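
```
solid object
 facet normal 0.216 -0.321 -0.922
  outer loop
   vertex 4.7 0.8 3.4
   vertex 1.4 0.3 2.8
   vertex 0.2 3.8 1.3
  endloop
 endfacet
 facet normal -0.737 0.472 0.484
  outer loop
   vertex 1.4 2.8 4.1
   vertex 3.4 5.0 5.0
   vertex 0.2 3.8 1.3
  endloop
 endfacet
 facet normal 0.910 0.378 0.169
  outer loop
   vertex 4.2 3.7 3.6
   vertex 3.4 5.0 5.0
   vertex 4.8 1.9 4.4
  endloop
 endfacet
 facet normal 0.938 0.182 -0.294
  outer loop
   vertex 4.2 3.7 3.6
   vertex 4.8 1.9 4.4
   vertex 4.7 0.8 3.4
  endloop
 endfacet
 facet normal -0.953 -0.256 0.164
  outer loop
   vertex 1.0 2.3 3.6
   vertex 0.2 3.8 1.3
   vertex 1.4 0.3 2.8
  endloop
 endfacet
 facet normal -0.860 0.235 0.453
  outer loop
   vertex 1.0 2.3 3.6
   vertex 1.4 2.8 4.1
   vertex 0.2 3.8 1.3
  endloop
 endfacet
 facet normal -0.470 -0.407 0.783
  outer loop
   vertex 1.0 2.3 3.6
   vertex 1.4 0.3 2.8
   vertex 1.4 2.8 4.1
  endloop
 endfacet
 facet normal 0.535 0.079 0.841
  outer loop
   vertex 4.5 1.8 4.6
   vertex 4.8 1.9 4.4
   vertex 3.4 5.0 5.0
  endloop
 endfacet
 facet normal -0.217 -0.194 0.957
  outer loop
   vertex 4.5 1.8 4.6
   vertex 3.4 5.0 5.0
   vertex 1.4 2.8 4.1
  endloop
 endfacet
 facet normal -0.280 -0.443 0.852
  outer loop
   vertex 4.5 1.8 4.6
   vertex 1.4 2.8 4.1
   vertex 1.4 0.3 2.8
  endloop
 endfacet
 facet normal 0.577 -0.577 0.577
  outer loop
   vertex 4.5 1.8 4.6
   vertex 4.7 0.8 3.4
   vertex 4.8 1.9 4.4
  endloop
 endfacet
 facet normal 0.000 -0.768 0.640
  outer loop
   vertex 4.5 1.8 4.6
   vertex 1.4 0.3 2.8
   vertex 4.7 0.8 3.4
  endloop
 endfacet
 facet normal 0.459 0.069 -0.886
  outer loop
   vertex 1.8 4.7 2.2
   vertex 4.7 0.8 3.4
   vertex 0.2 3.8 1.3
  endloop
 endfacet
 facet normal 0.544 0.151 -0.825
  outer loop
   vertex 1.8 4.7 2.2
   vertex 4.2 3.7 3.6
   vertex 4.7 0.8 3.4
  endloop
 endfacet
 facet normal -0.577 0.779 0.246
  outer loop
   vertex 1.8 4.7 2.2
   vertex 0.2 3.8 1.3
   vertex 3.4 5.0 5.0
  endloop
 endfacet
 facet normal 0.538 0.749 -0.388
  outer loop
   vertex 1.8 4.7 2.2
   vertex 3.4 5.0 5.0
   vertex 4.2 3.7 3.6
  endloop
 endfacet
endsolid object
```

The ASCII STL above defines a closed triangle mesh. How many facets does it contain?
16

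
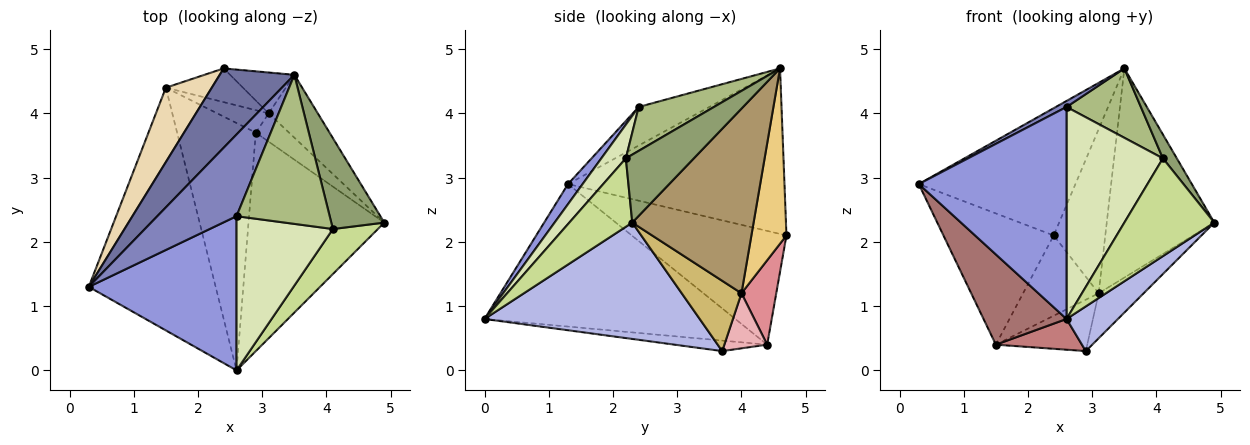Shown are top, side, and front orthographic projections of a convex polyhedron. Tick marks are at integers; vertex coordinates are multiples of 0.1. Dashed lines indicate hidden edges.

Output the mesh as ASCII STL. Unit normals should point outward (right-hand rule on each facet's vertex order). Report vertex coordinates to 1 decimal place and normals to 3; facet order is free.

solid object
 facet normal -0.761 0.551 0.343
  outer loop
   vertex 3.5 4.6 4.7
   vertex 2.4 4.7 2.1
   vertex 0.3 1.3 2.9
  endloop
 endfacet
 facet normal -0.437 -0.066 0.897
  outer loop
   vertex 2.6 2.4 4.1
   vertex 3.5 4.6 4.7
   vertex 0.3 1.3 2.9
  endloop
 endfacet
 facet normal 0.080 -0.806 0.586
  outer loop
   vertex 2.6 2.4 4.1
   vertex 0.3 1.3 2.9
   vertex 2.6 0.0 0.8
  endloop
 endfacet
 facet normal 0.643 -0.154 -0.750
  outer loop
   vertex 2.9 3.7 0.3
   vertex 4.9 2.3 2.3
   vertex 2.6 0.0 0.8
  endloop
 endfacet
 facet normal 0.779 -0.159 0.607
  outer loop
   vertex 4.1 2.2 3.3
   vertex 4.9 2.3 2.3
   vertex 3.5 4.6 4.7
  endloop
 endfacet
 facet normal 0.393 -0.388 0.834
  outer loop
   vertex 4.1 2.2 3.3
   vertex 3.5 4.6 4.7
   vertex 2.6 2.4 4.1
  endloop
 endfacet
 facet normal 0.537 -0.767 0.353
  outer loop
   vertex 4.1 2.2 3.3
   vertex 2.6 0.0 0.8
   vertex 4.9 2.3 2.3
  endloop
 endfacet
 facet normal 0.202 -0.792 0.576
  outer loop
   vertex 4.1 2.2 3.3
   vertex 2.6 2.4 4.1
   vertex 2.6 0.0 0.8
  endloop
 endfacet
 facet normal 0.734 0.651 -0.195
  outer loop
   vertex 3.1 4.0 1.2
   vertex 3.5 4.6 4.7
   vertex 4.9 2.3 2.3
  endloop
 endfacet
 facet normal 0.747 0.563 -0.354
  outer loop
   vertex 3.1 4.0 1.2
   vertex 4.9 2.3 2.3
   vertex 2.9 3.7 0.3
  endloop
 endfacet
 facet normal 0.551 0.810 -0.202
  outer loop
   vertex 3.1 4.0 1.2
   vertex 2.4 4.7 2.1
   vertex 3.5 4.6 4.7
  endloop
 endfacet
 facet normal -0.774 0.551 0.312
  outer loop
   vertex 1.5 4.4 0.4
   vertex 0.3 1.3 2.9
   vertex 2.4 4.7 2.1
  endloop
 endfacet
 facet normal -0.725 -0.240 -0.646
  outer loop
   vertex 1.5 4.4 0.4
   vertex 2.6 0.0 0.8
   vertex 0.3 1.3 2.9
  endloop
 endfacet
 facet normal -0.131 -0.122 -0.984
  outer loop
   vertex 1.5 4.4 0.4
   vertex 2.9 3.7 0.3
   vertex 2.6 0.0 0.8
  endloop
 endfacet
 facet normal 0.390 0.849 -0.356
  outer loop
   vertex 1.5 4.4 0.4
   vertex 2.4 4.7 2.1
   vertex 3.1 4.0 1.2
  endloop
 endfacet
 facet normal 0.395 0.842 -0.368
  outer loop
   vertex 1.5 4.4 0.4
   vertex 3.1 4.0 1.2
   vertex 2.9 3.7 0.3
  endloop
 endfacet
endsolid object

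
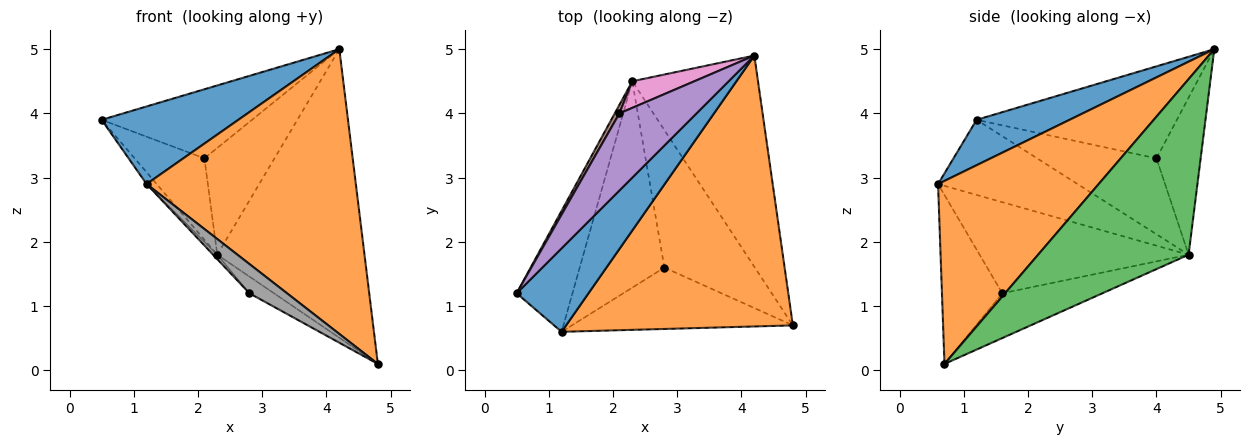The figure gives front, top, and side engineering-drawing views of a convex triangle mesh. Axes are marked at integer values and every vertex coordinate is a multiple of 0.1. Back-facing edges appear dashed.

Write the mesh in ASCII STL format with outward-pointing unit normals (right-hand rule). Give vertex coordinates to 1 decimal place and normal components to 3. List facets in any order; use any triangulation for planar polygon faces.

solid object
 facet normal 0.420 -0.618 0.665
  outer loop
   vertex 1.2 0.6 2.9
   vertex 4.2 4.9 5.0
   vertex 0.5 1.2 3.9
  endloop
 endfacet
 facet normal 0.486 -0.633 0.602
  outer loop
   vertex 1.2 0.6 2.9
   vertex 4.8 0.7 0.1
   vertex 4.2 4.9 5.0
  endloop
 endfacet
 facet normal 0.636 0.622 -0.456
  outer loop
   vertex 2.3 4.5 1.8
   vertex 4.2 4.9 5.0
   vertex 4.8 0.7 0.1
  endloop
 endfacet
 facet normal -0.801 0.058 -0.596
  outer loop
   vertex 2.3 4.5 1.8
   vertex 1.2 0.6 2.9
   vertex 0.5 1.2 3.9
  endloop
 endfacet
 facet normal -0.664 0.499 0.557
  outer loop
   vertex 2.1 4.0 3.3
   vertex 0.5 1.2 3.9
   vertex 4.2 4.9 5.0
  endloop
 endfacet
 facet normal -0.862 0.504 0.053
  outer loop
   vertex 2.1 4.0 3.3
   vertex 2.3 4.5 1.8
   vertex 0.5 1.2 3.9
  endloop
 endfacet
 facet normal -0.522 0.828 0.206
  outer loop
   vertex 2.1 4.0 3.3
   vertex 4.2 4.9 5.0
   vertex 2.3 4.5 1.8
  endloop
 endfacet
 facet normal -0.568 -0.354 -0.743
  outer loop
   vertex 2.8 1.6 1.2
   vertex 4.8 0.7 0.1
   vertex 1.2 0.6 2.9
  endloop
 endfacet
 facet normal -0.441 0.108 -0.891
  outer loop
   vertex 2.8 1.6 1.2
   vertex 2.3 4.5 1.8
   vertex 4.8 0.7 0.1
  endloop
 endfacet
 facet normal -0.732 0.015 -0.681
  outer loop
   vertex 2.8 1.6 1.2
   vertex 1.2 0.6 2.9
   vertex 2.3 4.5 1.8
  endloop
 endfacet
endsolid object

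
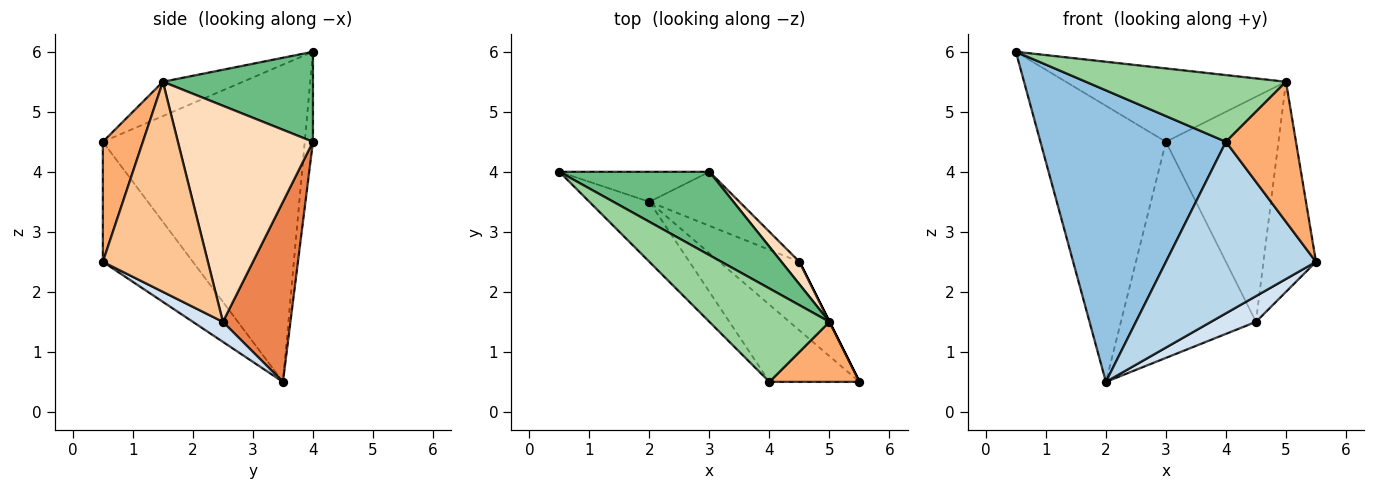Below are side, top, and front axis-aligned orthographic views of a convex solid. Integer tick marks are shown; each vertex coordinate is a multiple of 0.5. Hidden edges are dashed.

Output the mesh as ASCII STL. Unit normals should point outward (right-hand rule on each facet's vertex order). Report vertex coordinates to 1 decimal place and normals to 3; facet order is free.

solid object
 facet normal -0.065 0.992 -0.108
  outer loop
   vertex 3.0 4.0 4.5
   vertex 2.0 3.5 0.5
   vertex 0.5 4.0 6.0
  endloop
 endfacet
 facet normal -0.729 -0.670 -0.138
  outer loop
   vertex 4.0 0.5 4.5
   vertex 0.5 4.0 6.0
   vertex 2.0 3.5 0.5
  endloop
 endfacet
 facet normal -0.480 -0.800 -0.360
  outer loop
   vertex 4.0 0.5 4.5
   vertex 2.0 3.5 0.5
   vertex 5.5 0.5 2.5
  endloop
 endfacet
 facet normal 0.228 -0.342 -0.912
  outer loop
   vertex 4.5 2.5 1.5
   vertex 5.5 0.5 2.5
   vertex 2.0 3.5 0.5
  endloop
 endfacet
 facet normal 0.436 0.873 -0.218
  outer loop
   vertex 4.5 2.5 1.5
   vertex 2.0 3.5 0.5
   vertex 3.0 4.0 4.5
  endloop
 endfacet
 facet normal 0.465 -0.814 0.349
  outer loop
   vertex 5.0 1.5 5.5
   vertex 4.0 0.5 4.5
   vertex 5.5 0.5 2.5
  endloop
 endfacet
 facet normal 0.894 0.447 0.000
  outer loop
   vertex 5.0 1.5 5.5
   vertex 5.5 0.5 2.5
   vertex 4.5 2.5 1.5
  endloop
 endfacet
 facet normal 0.767 0.639 0.064
  outer loop
   vertex 5.0 1.5 5.5
   vertex 4.5 2.5 1.5
   vertex 3.0 4.0 4.5
  endloop
 endfacet
 facet normal 0.411 0.602 0.684
  outer loop
   vertex 5.0 1.5 5.5
   vertex 3.0 4.0 4.5
   vertex 0.5 4.0 6.0
  endloop
 endfacet
 facet normal -0.226 -0.566 0.793
  outer loop
   vertex 5.0 1.5 5.5
   vertex 0.5 4.0 6.0
   vertex 4.0 0.5 4.5
  endloop
 endfacet
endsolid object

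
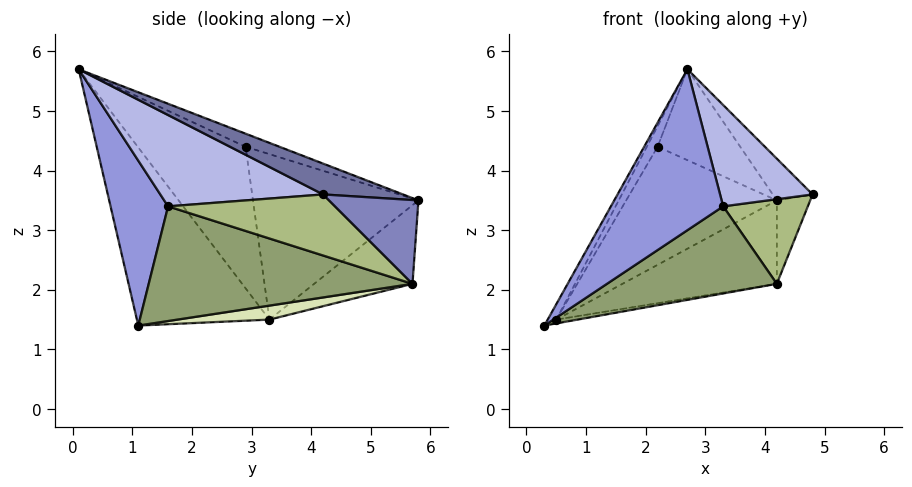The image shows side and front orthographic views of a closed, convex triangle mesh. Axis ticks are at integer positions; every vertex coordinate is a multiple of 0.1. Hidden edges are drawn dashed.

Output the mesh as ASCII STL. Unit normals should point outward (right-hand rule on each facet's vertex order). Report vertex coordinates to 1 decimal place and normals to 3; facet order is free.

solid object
 facet normal 0.441 0.220 0.870
  outer loop
   vertex 4.2 5.8 3.5
   vertex 2.7 0.1 5.7
   vertex 4.8 4.2 3.6
  endloop
 endfacet
 facet normal 0.937 0.350 -0.025
  outer loop
   vertex 4.2 5.7 2.1
   vertex 4.2 5.8 3.5
   vertex 4.8 4.2 3.6
  endloop
 endfacet
 facet normal 0.414 -0.808 -0.419
  outer loop
   vertex 3.3 1.6 3.4
   vertex 2.7 0.1 5.7
   vertex 0.3 1.1 1.4
  endloop
 endfacet
 facet normal 0.865 -0.492 -0.095
  outer loop
   vertex 3.3 1.6 3.4
   vertex 4.8 4.2 3.6
   vertex 2.7 0.1 5.7
  endloop
 endfacet
 facet normal 0.558 -0.360 -0.748
  outer loop
   vertex 3.3 1.6 3.4
   vertex 0.3 1.1 1.4
   vertex 4.2 5.7 2.1
  endloop
 endfacet
 facet normal 0.693 -0.352 -0.629
  outer loop
   vertex 3.3 1.6 3.4
   vertex 4.2 5.7 2.1
   vertex 4.8 4.2 3.6
  endloop
 endfacet
 facet normal -0.161 0.392 0.906
  outer loop
   vertex 2.2 2.9 4.4
   vertex 2.7 0.1 5.7
   vertex 4.2 5.8 3.5
  endloop
 endfacet
 facet normal 0.140 0.032 -0.990
  outer loop
   vertex 0.5 3.3 1.5
   vertex 4.2 5.7 2.1
   vertex 0.3 1.1 1.4
  endloop
 endfacet
 facet normal -0.536 0.842 -0.060
  outer loop
   vertex 0.5 3.3 1.5
   vertex 4.2 5.8 3.5
   vertex 4.2 5.7 2.1
  endloop
 endfacet
 facet normal -0.654 0.596 0.466
  outer loop
   vertex 0.5 3.3 1.5
   vertex 2.2 2.9 4.4
   vertex 4.2 5.8 3.5
  endloop
 endfacet
 facet normal -0.866 0.056 0.497
  outer loop
   vertex 0.5 3.3 1.5
   vertex 0.3 1.1 1.4
   vertex 2.7 0.1 5.7
  endloop
 endfacet
 facet normal -0.854 0.085 0.513
  outer loop
   vertex 0.5 3.3 1.5
   vertex 2.7 0.1 5.7
   vertex 2.2 2.9 4.4
  endloop
 endfacet
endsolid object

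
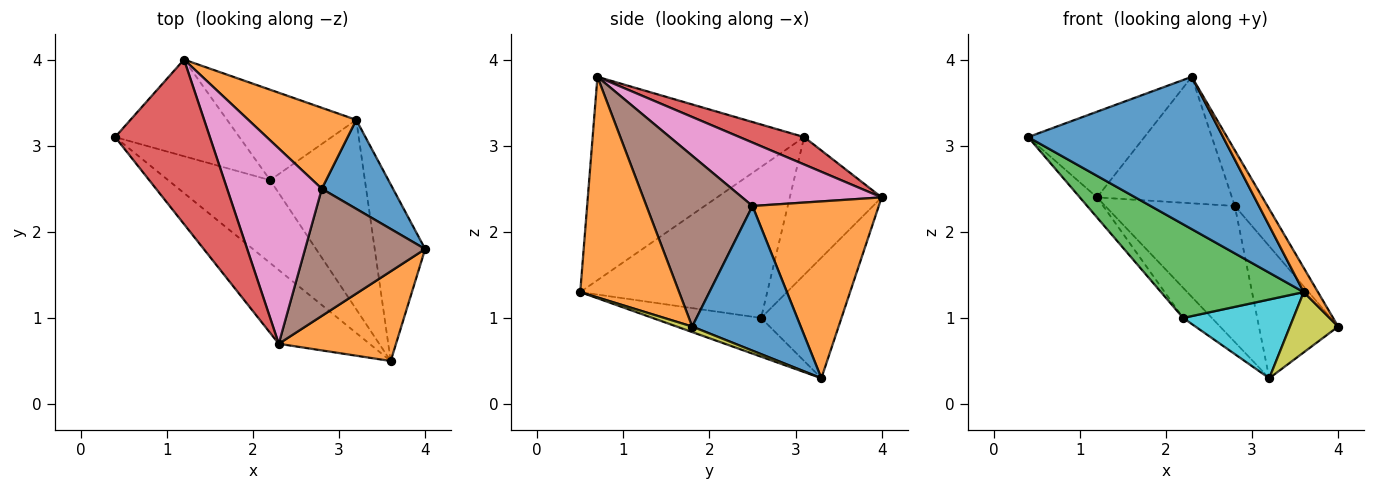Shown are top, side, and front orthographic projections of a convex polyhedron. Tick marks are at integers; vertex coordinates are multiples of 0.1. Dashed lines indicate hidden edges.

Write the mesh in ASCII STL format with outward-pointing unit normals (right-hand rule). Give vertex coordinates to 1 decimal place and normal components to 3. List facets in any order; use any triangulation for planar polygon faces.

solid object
 facet normal -0.699 -0.644 -0.312
  outer loop
   vertex 3.6 0.5 1.3
   vertex 2.3 0.7 3.8
   vertex 0.4 3.1 3.1
  endloop
 endfacet
 facet normal 0.876 -0.126 0.466
  outer loop
   vertex 3.6 0.5 1.3
   vertex 4.0 1.8 0.9
   vertex 2.3 0.7 3.8
  endloop
 endfacet
 facet normal -0.700 -0.534 -0.473
  outer loop
   vertex 2.2 2.6 1.0
   vertex 3.6 0.5 1.3
   vertex 0.4 3.1 3.1
  endloop
 endfacet
 facet normal 0.249 0.447 0.859
  outer loop
   vertex 1.2 4.0 2.4
   vertex 0.4 3.1 3.1
   vertex 2.3 0.7 3.8
  endloop
 endfacet
 facet normal -0.736 0.138 -0.663
  outer loop
   vertex 1.2 4.0 2.4
   vertex 2.2 2.6 1.0
   vertex 0.4 3.1 3.1
  endloop
 endfacet
 facet normal 0.793 0.244 0.558
  outer loop
   vertex 2.8 2.5 2.3
   vertex 2.3 0.7 3.8
   vertex 4.0 1.8 0.9
  endloop
 endfacet
 facet normal 0.490 0.474 0.732
  outer loop
   vertex 2.8 2.5 2.3
   vertex 1.2 4.0 2.4
   vertex 2.3 0.7 3.8
  endloop
 endfacet
 facet normal -0.663 0.237 -0.710
  outer loop
   vertex 3.2 3.3 0.3
   vertex 2.2 2.6 1.0
   vertex 1.2 4.0 2.4
  endloop
 endfacet
 facet normal 0.103 -0.321 -0.941
  outer loop
   vertex 3.2 3.3 0.3
   vertex 4.0 1.8 0.9
   vertex 3.6 0.5 1.3
  endloop
 endfacet
 facet normal -0.353 -0.359 -0.864
  outer loop
   vertex 3.2 3.3 0.3
   vertex 3.6 0.5 1.3
   vertex 2.2 2.6 1.0
  endloop
 endfacet
 facet normal 0.751 0.548 0.369
  outer loop
   vertex 3.2 3.3 0.3
   vertex 2.8 2.5 2.3
   vertex 4.0 1.8 0.9
  endloop
 endfacet
 facet normal 0.642 0.659 0.392
  outer loop
   vertex 3.2 3.3 0.3
   vertex 1.2 4.0 2.4
   vertex 2.8 2.5 2.3
  endloop
 endfacet
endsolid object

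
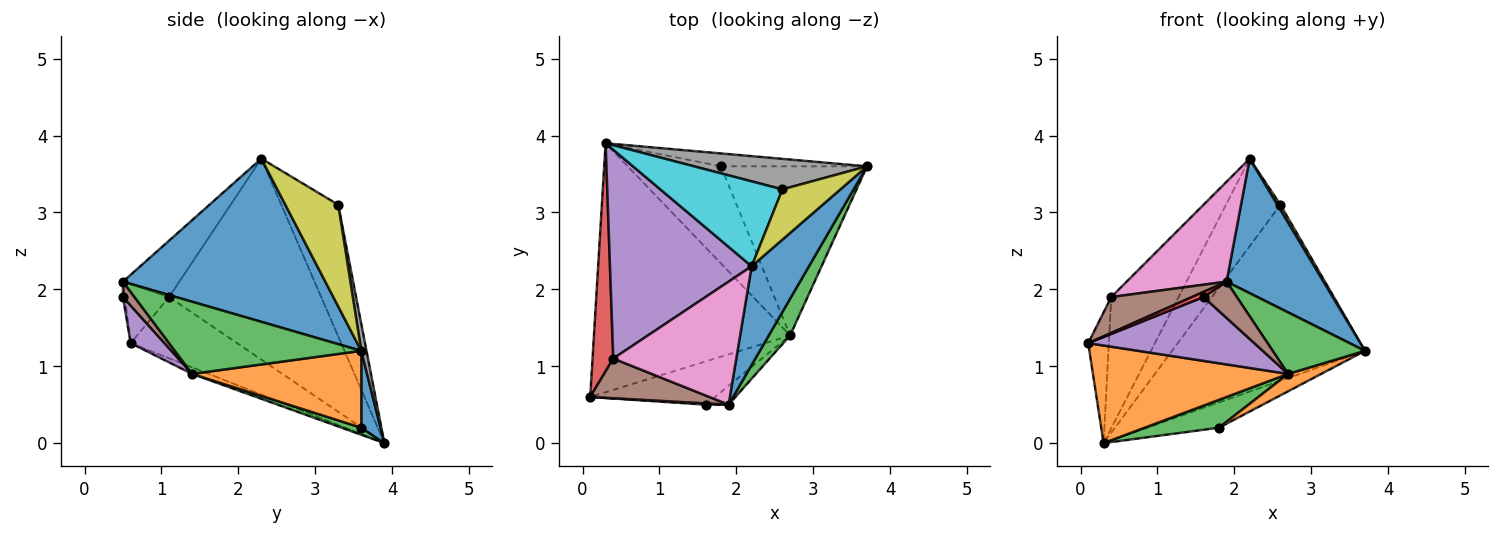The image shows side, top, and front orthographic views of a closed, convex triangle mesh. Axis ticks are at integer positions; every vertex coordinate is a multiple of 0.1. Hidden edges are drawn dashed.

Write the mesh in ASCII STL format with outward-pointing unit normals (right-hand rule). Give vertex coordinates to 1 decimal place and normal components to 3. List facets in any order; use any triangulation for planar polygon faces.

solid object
 facet normal 0.860 -0.412 0.302
  outer loop
   vertex 1.9 0.5 2.1
   vertex 3.7 3.6 1.2
   vertex 2.2 2.3 3.7
  endloop
 endfacet
 facet normal -0.031 -0.365 -0.931
  outer loop
   vertex 2.7 1.4 0.9
   vertex 0.1 0.6 1.3
   vertex 0.3 3.9 0.0
  endloop
 endfacet
 facet normal 0.866 -0.429 0.256
  outer loop
   vertex 2.7 1.4 0.9
   vertex 3.7 3.6 1.2
   vertex 1.9 0.5 2.1
  endloop
 endfacet
 facet normal -0.932 0.181 0.315
  outer loop
   vertex 0.4 1.1 1.9
   vertex 0.3 3.9 0.0
   vertex 0.1 0.6 1.3
  endloop
 endfacet
 facet normal -0.769 0.340 0.542
  outer loop
   vertex 0.4 1.1 1.9
   vertex 2.2 2.3 3.7
   vertex 0.3 3.9 0.0
  endloop
 endfacet
 facet normal -0.345 -0.629 0.697
  outer loop
   vertex 0.4 1.1 1.9
   vertex 0.1 0.6 1.3
   vertex 1.9 0.5 2.1
  endloop
 endfacet
 facet normal -0.335 -0.594 0.731
  outer loop
   vertex 0.4 1.1 1.9
   vertex 1.9 0.5 2.1
   vertex 2.2 2.3 3.7
  endloop
 endfacet
 facet normal 0.027 0.985 0.171
  outer loop
   vertex 2.6 3.3 3.1
   vertex 3.7 3.6 1.2
   vertex 0.3 3.9 0.0
  endloop
 endfacet
 facet normal 0.868 -0.050 0.494
  outer loop
   vertex 2.6 3.3 3.1
   vertex 2.2 2.3 3.7
   vertex 3.7 3.6 1.2
  endloop
 endfacet
 facet normal -0.600 0.574 0.557
  outer loop
   vertex 2.6 3.3 3.1
   vertex 0.3 3.9 0.0
   vertex 2.2 2.3 3.7
  endloop
 endfacet
 facet normal 0.232 0.867 -0.441
  outer loop
   vertex 1.8 3.6 0.2
   vertex 0.3 3.9 0.0
   vertex 3.7 3.6 1.2
  endloop
 endfacet
 facet normal 0.464 -0.091 -0.881
  outer loop
   vertex 1.8 3.6 0.2
   vertex 3.7 3.6 1.2
   vertex 2.7 1.4 0.9
  endloop
 endfacet
 facet normal 0.073 -0.275 -0.959
  outer loop
   vertex 1.8 3.6 0.2
   vertex 2.7 1.4 0.9
   vertex 0.3 3.9 0.0
  endloop
 endfacet
 facet normal -0.160 -0.958 0.239
  outer loop
   vertex 1.6 0.5 1.9
   vertex 1.9 0.5 2.1
   vertex 0.1 0.6 1.3
  endloop
 endfacet
 facet normal 0.166 -0.817 -0.552
  outer loop
   vertex 1.6 0.5 1.9
   vertex 0.1 0.6 1.3
   vertex 2.7 1.4 0.9
  endloop
 endfacet
 facet normal 0.294 -0.848 -0.440
  outer loop
   vertex 1.6 0.5 1.9
   vertex 2.7 1.4 0.9
   vertex 1.9 0.5 2.1
  endloop
 endfacet
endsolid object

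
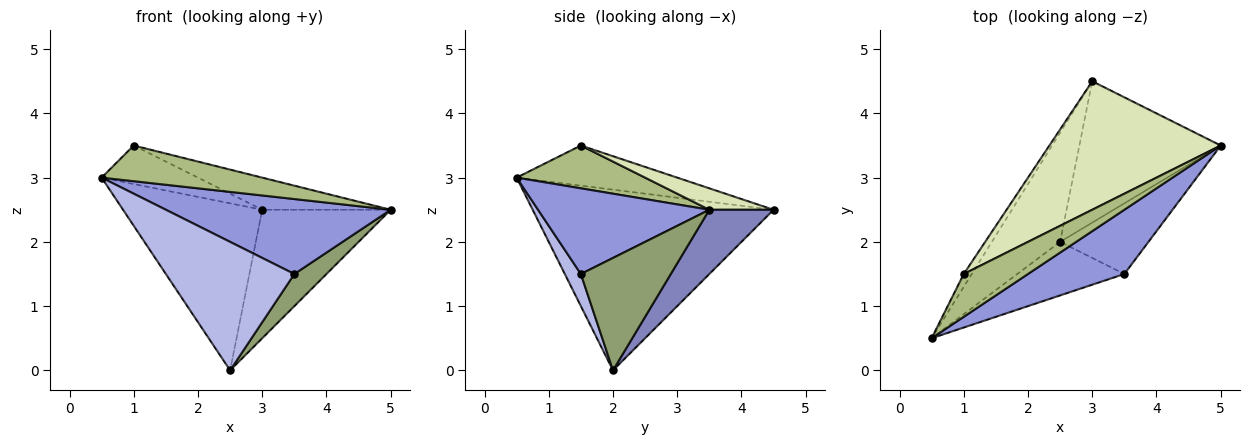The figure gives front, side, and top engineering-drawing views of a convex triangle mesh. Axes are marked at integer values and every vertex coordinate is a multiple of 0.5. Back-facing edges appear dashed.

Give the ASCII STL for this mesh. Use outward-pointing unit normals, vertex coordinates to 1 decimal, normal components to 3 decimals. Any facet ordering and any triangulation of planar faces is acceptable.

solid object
 facet normal -0.823 0.475 -0.311
  outer loop
   vertex 2.5 2.0 0.0
   vertex 0.5 0.5 3.0
   vertex 3.0 4.5 2.5
  endloop
 endfacet
 facet normal 0.319 0.638 -0.701
  outer loop
   vertex 2.5 2.0 0.0
   vertex 3.0 4.5 2.5
   vertex 5.0 3.5 2.5
  endloop
 endfacet
 facet normal 0.501 -0.657 0.563
  outer loop
   vertex 3.5 1.5 1.5
   vertex 5.0 3.5 2.5
   vertex 0.5 0.5 3.0
  endloop
 endfacet
 facet normal 0.115 -0.917 -0.382
  outer loop
   vertex 3.5 1.5 1.5
   vertex 0.5 0.5 3.0
   vertex 2.5 2.0 0.0
  endloop
 endfacet
 facet normal 0.757 -0.270 -0.595
  outer loop
   vertex 3.5 1.5 1.5
   vertex 2.5 2.0 0.0
   vertex 5.0 3.5 2.5
  endloop
 endfacet
 facet normal 0.456 -0.570 0.684
  outer loop
   vertex 1.0 1.5 3.5
   vertex 0.5 0.5 3.0
   vertex 5.0 3.5 2.5
  endloop
 endfacet
 facet normal -0.845 0.507 -0.169
  outer loop
   vertex 1.0 1.5 3.5
   vertex 3.0 4.5 2.5
   vertex 0.5 0.5 3.0
  endloop
 endfacet
 facet normal 0.120 0.241 0.963
  outer loop
   vertex 1.0 1.5 3.5
   vertex 5.0 3.5 2.5
   vertex 3.0 4.5 2.5
  endloop
 endfacet
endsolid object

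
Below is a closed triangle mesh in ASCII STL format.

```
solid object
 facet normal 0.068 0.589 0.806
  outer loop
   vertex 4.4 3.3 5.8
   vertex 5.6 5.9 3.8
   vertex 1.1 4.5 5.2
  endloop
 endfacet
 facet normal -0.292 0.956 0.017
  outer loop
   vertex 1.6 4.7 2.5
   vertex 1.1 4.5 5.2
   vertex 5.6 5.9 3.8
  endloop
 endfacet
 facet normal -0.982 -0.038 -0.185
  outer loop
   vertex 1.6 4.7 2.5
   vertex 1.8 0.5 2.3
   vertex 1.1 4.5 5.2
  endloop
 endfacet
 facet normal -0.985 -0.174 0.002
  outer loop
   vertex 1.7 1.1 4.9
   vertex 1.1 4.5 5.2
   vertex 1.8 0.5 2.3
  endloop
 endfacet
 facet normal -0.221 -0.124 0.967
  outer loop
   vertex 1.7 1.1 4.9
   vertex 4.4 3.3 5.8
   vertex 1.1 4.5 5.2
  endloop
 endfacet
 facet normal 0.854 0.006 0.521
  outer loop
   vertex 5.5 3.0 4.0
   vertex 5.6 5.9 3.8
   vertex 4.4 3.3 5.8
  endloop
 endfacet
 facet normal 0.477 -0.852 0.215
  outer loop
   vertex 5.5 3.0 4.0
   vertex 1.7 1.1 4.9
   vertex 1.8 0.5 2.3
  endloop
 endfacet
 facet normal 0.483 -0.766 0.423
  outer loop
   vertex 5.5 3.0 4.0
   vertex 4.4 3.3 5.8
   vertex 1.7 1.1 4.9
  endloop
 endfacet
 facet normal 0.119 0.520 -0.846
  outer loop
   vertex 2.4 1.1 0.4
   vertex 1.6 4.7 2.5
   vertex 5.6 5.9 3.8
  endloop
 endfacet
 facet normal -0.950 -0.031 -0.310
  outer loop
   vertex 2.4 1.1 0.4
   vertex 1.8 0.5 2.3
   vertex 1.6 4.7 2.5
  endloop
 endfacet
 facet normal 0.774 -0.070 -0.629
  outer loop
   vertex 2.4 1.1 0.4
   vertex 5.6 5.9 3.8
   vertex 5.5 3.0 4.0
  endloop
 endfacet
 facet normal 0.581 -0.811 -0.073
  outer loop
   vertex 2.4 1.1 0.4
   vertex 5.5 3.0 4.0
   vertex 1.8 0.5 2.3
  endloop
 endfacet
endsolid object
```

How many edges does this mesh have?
18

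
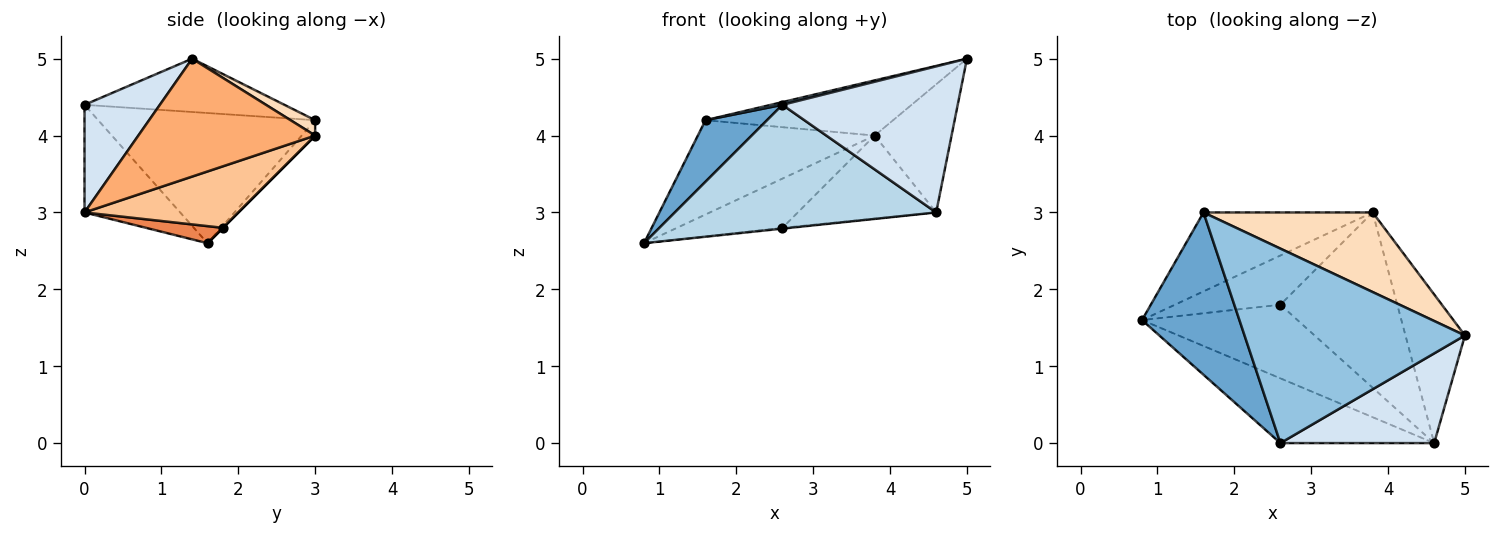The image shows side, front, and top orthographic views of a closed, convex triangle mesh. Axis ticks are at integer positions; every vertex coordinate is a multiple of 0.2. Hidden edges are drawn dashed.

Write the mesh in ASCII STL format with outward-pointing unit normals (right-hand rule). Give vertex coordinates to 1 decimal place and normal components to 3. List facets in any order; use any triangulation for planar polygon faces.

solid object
 facet normal -0.781 -0.221 0.584
  outer loop
   vertex 1.6 3.0 4.2
   vertex 0.8 1.6 2.6
   vertex 2.6 0.0 4.4
  endloop
 endfacet
 facet normal -0.235 -0.014 0.972
  outer loop
   vertex 1.6 3.0 4.2
   vertex 2.6 0.0 4.4
   vertex 5.0 1.4 5.0
  endloop
 endfacet
 facet normal -0.309 -0.843 -0.441
  outer loop
   vertex 4.6 0.0 3.0
   vertex 2.6 0.0 4.4
   vertex 0.8 1.6 2.6
  endloop
 endfacet
 facet normal 0.344 -0.800 0.491
  outer loop
   vertex 4.6 0.0 3.0
   vertex 5.0 1.4 5.0
   vertex 2.6 0.0 4.4
  endloop
 endfacet
 facet normal 0.109 0.011 -0.994
  outer loop
   vertex 2.6 1.8 2.8
   vertex 4.6 0.0 3.0
   vertex 0.8 1.6 2.6
  endloop
 endfacet
 facet normal 0.832 0.362 -0.420
  outer loop
   vertex 3.8 3.0 4.0
   vertex 5.0 1.4 5.0
   vertex 4.6 0.0 3.0
  endloop
 endfacet
 facet normal 0.430 0.387 -0.816
  outer loop
   vertex 3.8 3.0 4.0
   vertex 4.6 0.0 3.0
   vertex 2.6 1.8 2.8
  endloop
 endfacet
 facet normal 0.075 0.568 0.820
  outer loop
   vertex 3.8 3.0 4.0
   vertex 1.6 3.0 4.2
   vertex 5.0 1.4 5.0
  endloop
 endfacet
 facet normal -0.058 0.766 -0.641
  outer loop
   vertex 3.8 3.0 4.0
   vertex 0.8 1.6 2.6
   vertex 1.6 3.0 4.2
  endloop
 endfacet
 facet normal 0.000 0.707 -0.707
  outer loop
   vertex 3.8 3.0 4.0
   vertex 2.6 1.8 2.8
   vertex 0.8 1.6 2.6
  endloop
 endfacet
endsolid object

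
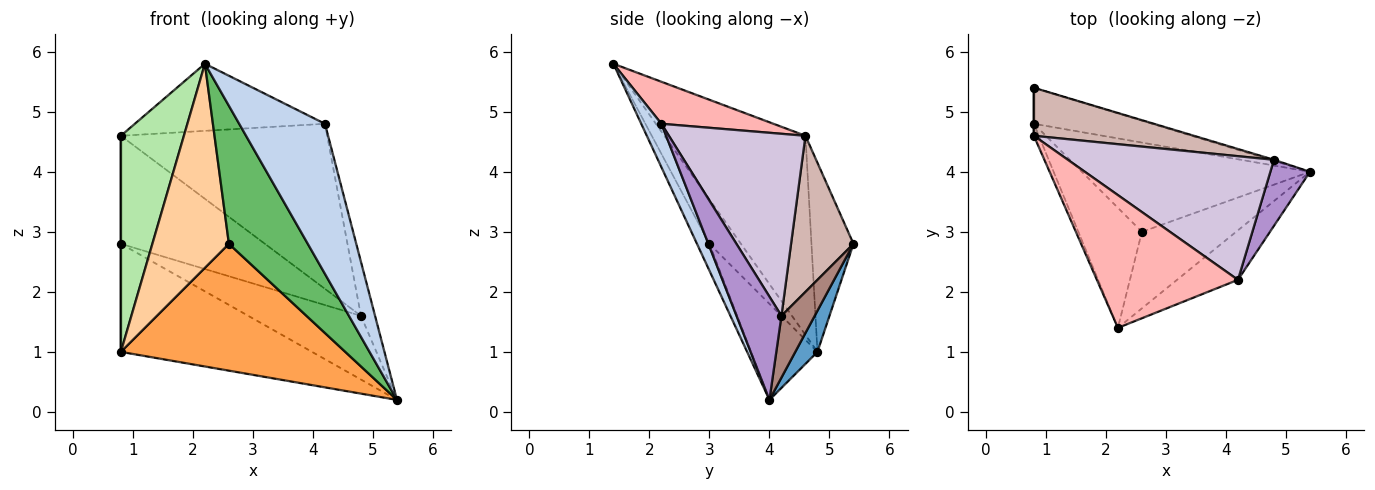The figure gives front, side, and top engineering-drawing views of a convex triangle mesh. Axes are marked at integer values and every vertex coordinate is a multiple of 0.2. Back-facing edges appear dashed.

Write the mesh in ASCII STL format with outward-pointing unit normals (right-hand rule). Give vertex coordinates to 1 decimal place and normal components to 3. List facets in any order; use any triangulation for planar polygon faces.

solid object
 facet normal 0.109 0.943 -0.314
  outer loop
   vertex 0.8 5.4 2.8
   vertex 5.4 4.0 0.2
   vertex 0.8 4.8 1.0
  endloop
 endfacet
 facet normal 0.218 -0.927 -0.306
  outer loop
   vertex 4.2 2.2 4.8
   vertex 2.2 1.4 5.8
   vertex 5.4 4.0 0.2
  endloop
 endfacet
 facet normal -0.235 -0.795 -0.559
  outer loop
   vertex 2.6 3.0 2.8
   vertex 0.8 4.8 1.0
   vertex 5.4 4.0 0.2
  endloop
 endfacet
 facet normal -0.334 -0.812 -0.478
  outer loop
   vertex 2.6 3.0 2.8
   vertex 2.2 1.4 5.8
   vertex 0.8 4.8 1.0
  endloop
 endfacet
 facet normal -0.137 -0.866 -0.480
  outer loop
   vertex 2.6 3.0 2.8
   vertex 5.4 4.0 0.2
   vertex 2.2 1.4 5.8
  endloop
 endfacet
 facet normal -0.913 -0.408 -0.023
  outer loop
   vertex 0.8 4.6 4.6
   vertex 0.8 4.8 1.0
   vertex 2.2 1.4 5.8
  endloop
 endfacet
 facet normal -1.000 0.000 0.000
  outer loop
   vertex 0.8 4.6 4.6
   vertex 0.8 5.4 2.8
   vertex 0.8 4.8 1.0
  endloop
 endfacet
 facet normal 0.257 0.436 0.863
  outer loop
   vertex 0.8 4.6 4.6
   vertex 2.2 1.4 5.8
   vertex 4.2 2.2 4.8
  endloop
 endfacet
 facet normal 0.896 0.281 0.344
  outer loop
   vertex 4.8 4.2 1.6
   vertex 4.2 2.2 4.8
   vertex 5.4 4.0 0.2
  endloop
 endfacet
 facet normal 0.468 0.707 0.530
  outer loop
   vertex 4.8 4.2 1.6
   vertex 0.8 4.6 4.6
   vertex 4.2 2.2 4.8
  endloop
 endfacet
 facet normal 0.283 0.959 -0.016
  outer loop
   vertex 4.8 4.2 1.6
   vertex 5.4 4.0 0.2
   vertex 0.8 5.4 2.8
  endloop
 endfacet
 facet normal 0.368 0.850 0.378
  outer loop
   vertex 4.8 4.2 1.6
   vertex 0.8 5.4 2.8
   vertex 0.8 4.6 4.6
  endloop
 endfacet
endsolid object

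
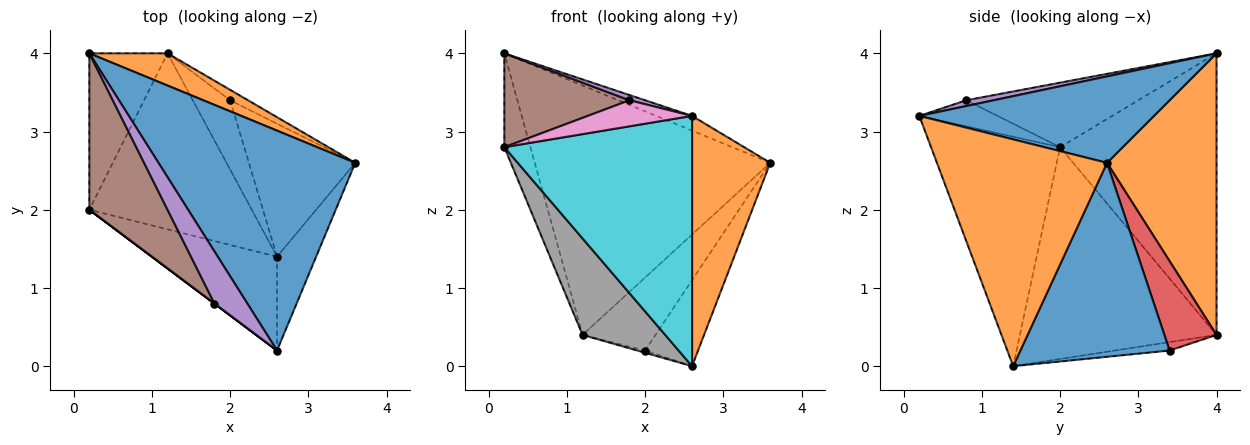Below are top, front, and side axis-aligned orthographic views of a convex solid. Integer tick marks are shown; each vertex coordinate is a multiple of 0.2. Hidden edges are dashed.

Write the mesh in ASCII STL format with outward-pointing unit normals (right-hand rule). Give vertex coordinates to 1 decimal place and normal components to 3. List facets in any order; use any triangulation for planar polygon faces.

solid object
 facet normal 0.401 0.061 0.914
  outer loop
   vertex 2.6 0.2 3.2
   vertex 3.6 2.6 2.6
   vertex 0.2 4.0 4.0
  endloop
 endfacet
 facet normal 0.419 0.901 0.116
  outer loop
   vertex 1.2 4.0 0.4
   vertex 0.2 4.0 4.0
   vertex 3.6 2.6 2.6
  endloop
 endfacet
 facet normal -0.951 0.159 -0.264
  outer loop
   vertex 0.2 2.0 2.8
   vertex 0.2 4.0 4.0
   vertex 1.2 4.0 0.4
  endloop
 endfacet
 facet normal 0.577 0.808 -0.115
  outer loop
   vertex 2.0 3.4 0.2
   vertex 1.2 4.0 0.4
   vertex 3.6 2.6 2.6
  endloop
 endfacet
 facet normal 0.172 -0.098 0.980
  outer loop
   vertex 1.8 0.8 3.4
   vertex 2.6 0.2 3.2
   vertex 0.2 4.0 4.0
  endloop
 endfacet
 facet normal -0.578 -0.420 0.700
  outer loop
   vertex 1.8 0.8 3.4
   vertex 0.2 4.0 4.0
   vertex 0.2 2.0 2.8
  endloop
 endfacet
 facet normal -0.600 -0.800 0.000
  outer loop
   vertex 1.8 0.8 3.4
   vertex 0.2 2.0 2.8
   vertex 2.6 0.2 3.2
  endloop
 endfacet
 facet normal -0.753 -0.316 -0.577
  outer loop
   vertex 2.6 1.4 0.0
   vertex 0.2 2.0 2.8
   vertex 1.2 4.0 0.4
  endloop
 endfacet
 facet normal -0.220 0.031 -0.975
  outer loop
   vertex 2.6 1.4 0.0
   vertex 1.2 4.0 0.4
   vertex 2.0 3.4 0.2
  endloop
 endfacet
 facet normal -0.541 -0.787 -0.295
  outer loop
   vertex 2.6 1.4 0.0
   vertex 2.6 0.2 3.2
   vertex 0.2 2.0 2.8
  endloop
 endfacet
 facet normal 0.837 0.297 -0.459
  outer loop
   vertex 2.6 1.4 0.0
   vertex 2.0 3.4 0.2
   vertex 3.6 2.6 2.6
  endloop
 endfacet
 facet normal 0.898 -0.413 -0.155
  outer loop
   vertex 2.6 1.4 0.0
   vertex 3.6 2.6 2.6
   vertex 2.6 0.2 3.2
  endloop
 endfacet
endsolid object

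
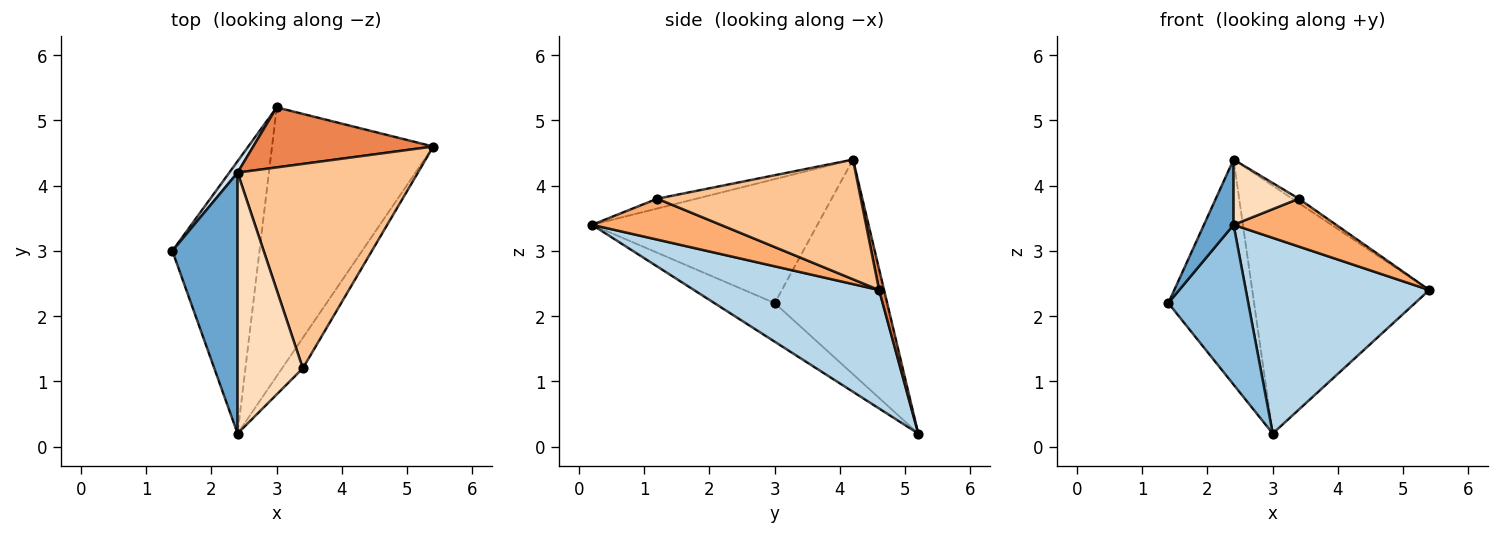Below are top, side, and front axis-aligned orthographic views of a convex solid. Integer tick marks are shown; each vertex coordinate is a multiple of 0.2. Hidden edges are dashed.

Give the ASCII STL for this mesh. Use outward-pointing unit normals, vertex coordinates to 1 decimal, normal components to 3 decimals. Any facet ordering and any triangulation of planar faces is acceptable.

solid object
 facet normal -0.879 -0.116 0.463
  outer loop
   vertex 2.4 4.2 4.4
   vertex 1.4 3.0 2.2
   vertex 2.4 0.2 3.4
  endloop
 endfacet
 facet normal -0.357 -0.473 -0.806
  outer loop
   vertex 3.0 5.2 0.2
   vertex 2.4 0.2 3.4
   vertex 1.4 3.0 2.2
  endloop
 endfacet
 facet normal 0.511 -0.506 -0.695
  outer loop
   vertex 3.0 5.2 0.2
   vertex 5.4 4.6 2.4
   vertex 2.4 0.2 3.4
  endloop
 endfacet
 facet normal -0.795 0.606 0.031
  outer loop
   vertex 3.0 5.2 0.2
   vertex 1.4 3.0 2.2
   vertex 2.4 4.2 4.4
  endloop
 endfacet
 facet normal 0.027 0.972 0.235
  outer loop
   vertex 3.0 5.2 0.2
   vertex 2.4 4.2 4.4
   vertex 5.4 4.6 2.4
  endloop
 endfacet
 facet normal 0.727 -0.579 -0.369
  outer loop
   vertex 3.4 1.2 3.8
   vertex 2.4 0.2 3.4
   vertex 5.4 4.6 2.4
  endloop
 endfacet
 facet normal 0.553 0.018 0.833
  outer loop
   vertex 3.4 1.2 3.8
   vertex 5.4 4.6 2.4
   vertex 2.4 4.2 4.4
  endloop
 endfacet
 facet normal -0.144 -0.240 0.960
  outer loop
   vertex 3.4 1.2 3.8
   vertex 2.4 4.2 4.4
   vertex 2.4 0.2 3.4
  endloop
 endfacet
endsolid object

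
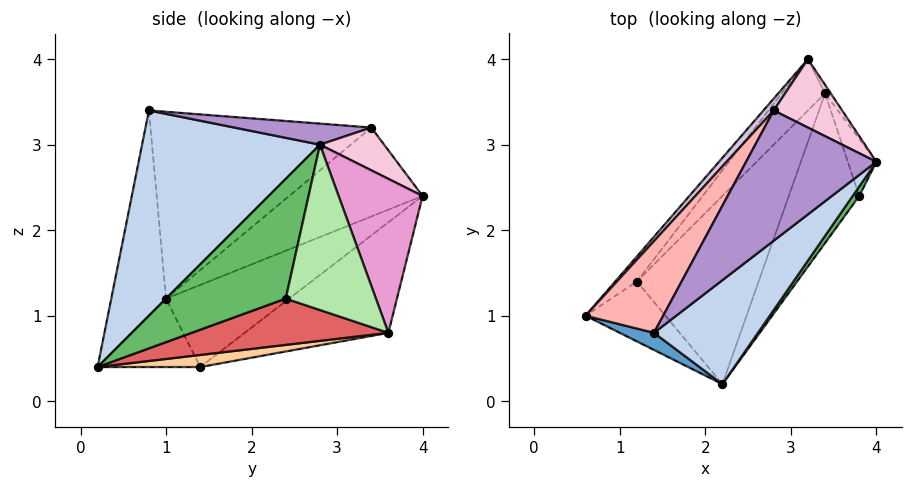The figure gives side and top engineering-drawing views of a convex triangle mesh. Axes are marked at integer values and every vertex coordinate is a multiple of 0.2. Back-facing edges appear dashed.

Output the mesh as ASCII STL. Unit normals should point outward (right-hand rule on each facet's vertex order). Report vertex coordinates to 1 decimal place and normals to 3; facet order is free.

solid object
 facet normal -0.418 -0.906 0.070
  outer loop
   vertex 1.4 0.8 3.4
   vertex 0.6 1.0 1.2
   vertex 2.2 0.2 0.4
  endloop
 endfacet
 facet normal 0.609 -0.730 0.309
  outer loop
   vertex 1.4 0.8 3.4
   vertex 2.2 0.2 0.4
   vertex 4.0 2.8 3.0
  endloop
 endfacet
 facet normal -0.572 -0.477 -0.667
  outer loop
   vertex 1.2 1.4 0.4
   vertex 2.2 0.2 0.4
   vertex 0.6 1.0 1.2
  endloop
 endfacet
 facet normal 0.098 0.082 -0.992
  outer loop
   vertex 1.2 1.4 0.4
   vertex 3.4 3.6 0.8
   vertex 2.2 0.2 0.4
  endloop
 endfacet
 facet normal 0.800 -0.598 0.044
  outer loop
   vertex 3.8 2.4 1.2
   vertex 4.0 2.8 3.0
   vertex 2.2 0.2 0.4
  endloop
 endfacet
 facet normal 0.951 0.262 -0.164
  outer loop
   vertex 3.8 2.4 1.2
   vertex 3.4 3.6 0.8
   vertex 4.0 2.8 3.0
  endloop
 endfacet
 facet normal 0.547 -0.095 -0.832
  outer loop
   vertex 3.8 2.4 1.2
   vertex 2.2 0.2 0.4
   vertex 3.4 3.6 0.8
  endloop
 endfacet
 facet normal -0.817 0.466 0.339
  outer loop
   vertex 2.8 3.4 3.2
   vertex 0.6 1.0 1.2
   vertex 1.4 0.8 3.4
  endloop
 endfacet
 facet normal 0.160 -0.010 0.987
  outer loop
   vertex 2.8 3.4 3.2
   vertex 1.4 0.8 3.4
   vertex 4.0 2.8 3.0
  endloop
 endfacet
 facet normal -0.770 0.632 0.089
  outer loop
   vertex 3.2 4.0 2.4
   vertex 0.6 1.0 1.2
   vertex 2.8 3.4 3.2
  endloop
 endfacet
 facet normal -0.704 0.685 -0.186
  outer loop
   vertex 3.2 4.0 2.4
   vertex 1.2 1.4 0.4
   vertex 0.6 1.0 1.2
  endloop
 endfacet
 facet normal -0.659 0.706 -0.259
  outer loop
   vertex 3.2 4.0 2.4
   vertex 3.4 3.6 0.8
   vertex 1.2 1.4 0.4
  endloop
 endfacet
 facet normal 0.839 0.544 -0.031
  outer loop
   vertex 3.2 4.0 2.4
   vertex 4.0 2.8 3.0
   vertex 3.4 3.6 0.8
  endloop
 endfacet
 facet normal 0.418 0.614 0.670
  outer loop
   vertex 3.2 4.0 2.4
   vertex 2.8 3.4 3.2
   vertex 4.0 2.8 3.0
  endloop
 endfacet
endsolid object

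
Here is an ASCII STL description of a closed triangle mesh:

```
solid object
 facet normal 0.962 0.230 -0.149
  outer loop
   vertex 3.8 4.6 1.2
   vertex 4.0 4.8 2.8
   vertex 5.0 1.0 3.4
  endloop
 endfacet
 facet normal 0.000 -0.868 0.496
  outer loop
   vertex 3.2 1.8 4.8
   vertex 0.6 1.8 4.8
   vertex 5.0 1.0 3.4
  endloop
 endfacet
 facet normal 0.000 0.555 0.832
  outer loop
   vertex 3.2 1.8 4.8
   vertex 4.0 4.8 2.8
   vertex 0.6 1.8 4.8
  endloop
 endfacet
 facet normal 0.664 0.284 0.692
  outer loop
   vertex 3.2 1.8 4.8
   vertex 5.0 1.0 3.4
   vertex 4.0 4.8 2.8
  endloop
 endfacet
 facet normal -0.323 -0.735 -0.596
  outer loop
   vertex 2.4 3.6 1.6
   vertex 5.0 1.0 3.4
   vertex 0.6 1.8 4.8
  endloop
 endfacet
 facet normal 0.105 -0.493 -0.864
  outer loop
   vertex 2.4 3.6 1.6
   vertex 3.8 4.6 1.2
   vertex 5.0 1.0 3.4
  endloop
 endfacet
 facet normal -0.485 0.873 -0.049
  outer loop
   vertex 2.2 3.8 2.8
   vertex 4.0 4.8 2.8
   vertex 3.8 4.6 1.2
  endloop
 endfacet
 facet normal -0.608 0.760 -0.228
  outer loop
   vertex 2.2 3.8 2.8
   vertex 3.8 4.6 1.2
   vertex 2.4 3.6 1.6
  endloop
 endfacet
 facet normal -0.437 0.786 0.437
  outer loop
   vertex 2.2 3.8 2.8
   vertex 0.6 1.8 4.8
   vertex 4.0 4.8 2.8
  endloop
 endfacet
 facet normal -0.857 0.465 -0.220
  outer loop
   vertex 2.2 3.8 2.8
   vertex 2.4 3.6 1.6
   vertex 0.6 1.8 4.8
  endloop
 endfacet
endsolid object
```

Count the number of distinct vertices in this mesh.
7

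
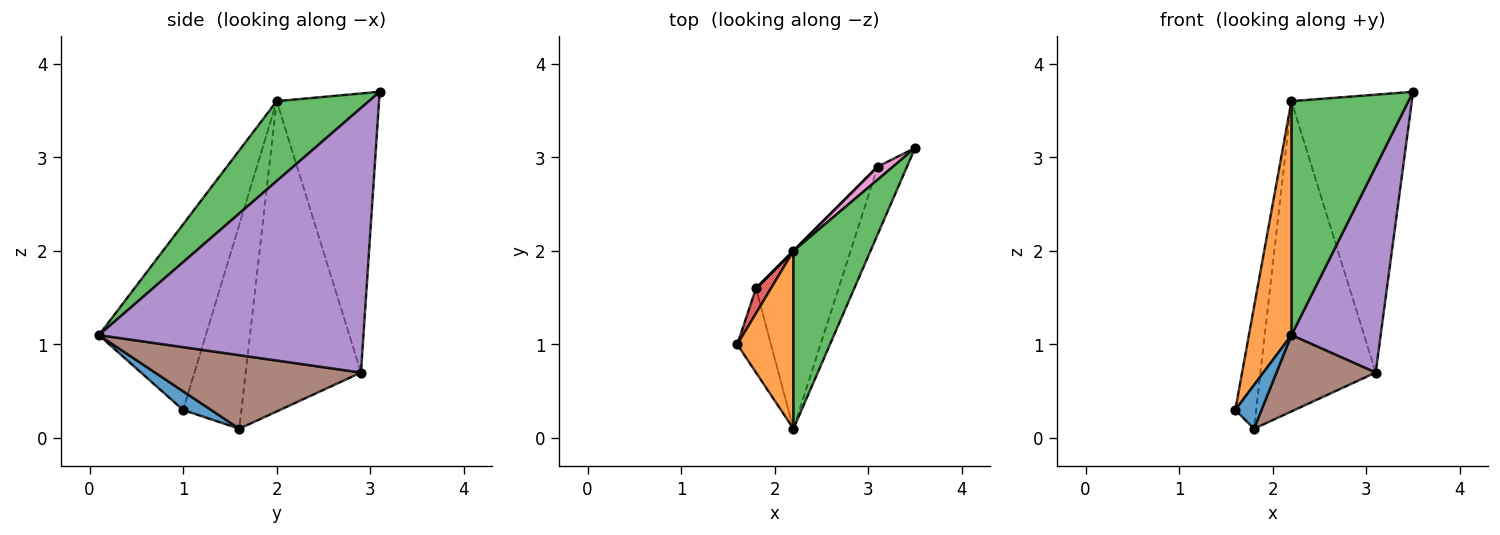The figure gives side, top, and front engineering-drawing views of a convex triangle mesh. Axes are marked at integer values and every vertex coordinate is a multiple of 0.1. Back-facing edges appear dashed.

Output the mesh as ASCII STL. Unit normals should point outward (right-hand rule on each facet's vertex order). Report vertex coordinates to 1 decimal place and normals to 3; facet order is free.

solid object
 facet normal 0.442 -0.413 -0.796
  outer loop
   vertex 1.8 1.6 0.1
   vertex 2.2 0.1 1.1
   vertex 1.6 1.0 0.3
  endloop
 endfacet
 facet normal -0.895 -0.356 0.270
  outer loop
   vertex 2.2 2.0 3.6
   vertex 1.6 1.0 0.3
   vertex 2.2 0.1 1.1
  endloop
 endfacet
 facet normal 0.531 -0.674 0.513
  outer loop
   vertex 2.2 2.0 3.6
   vertex 2.2 0.1 1.1
   vertex 3.5 3.1 3.7
  endloop
 endfacet
 facet normal -0.939 0.336 0.069
  outer loop
   vertex 2.2 2.0 3.6
   vertex 1.8 1.6 0.1
   vertex 1.6 1.0 0.3
  endloop
 endfacet
 facet normal 0.942 -0.318 -0.104
  outer loop
   vertex 3.1 2.9 0.7
   vertex 3.5 3.1 3.7
   vertex 2.2 0.1 1.1
  endloop
 endfacet
 facet normal 0.633 -0.305 -0.711
  outer loop
   vertex 3.1 2.9 0.7
   vertex 2.2 0.1 1.1
   vertex 1.8 1.6 0.1
  endloop
 endfacet
 facet normal -0.647 0.762 0.036
  outer loop
   vertex 3.1 2.9 0.7
   vertex 2.2 2.0 3.6
   vertex 3.5 3.1 3.7
  endloop
 endfacet
 facet normal -0.707 0.707 0.000
  outer loop
   vertex 3.1 2.9 0.7
   vertex 1.8 1.6 0.1
   vertex 2.2 2.0 3.6
  endloop
 endfacet
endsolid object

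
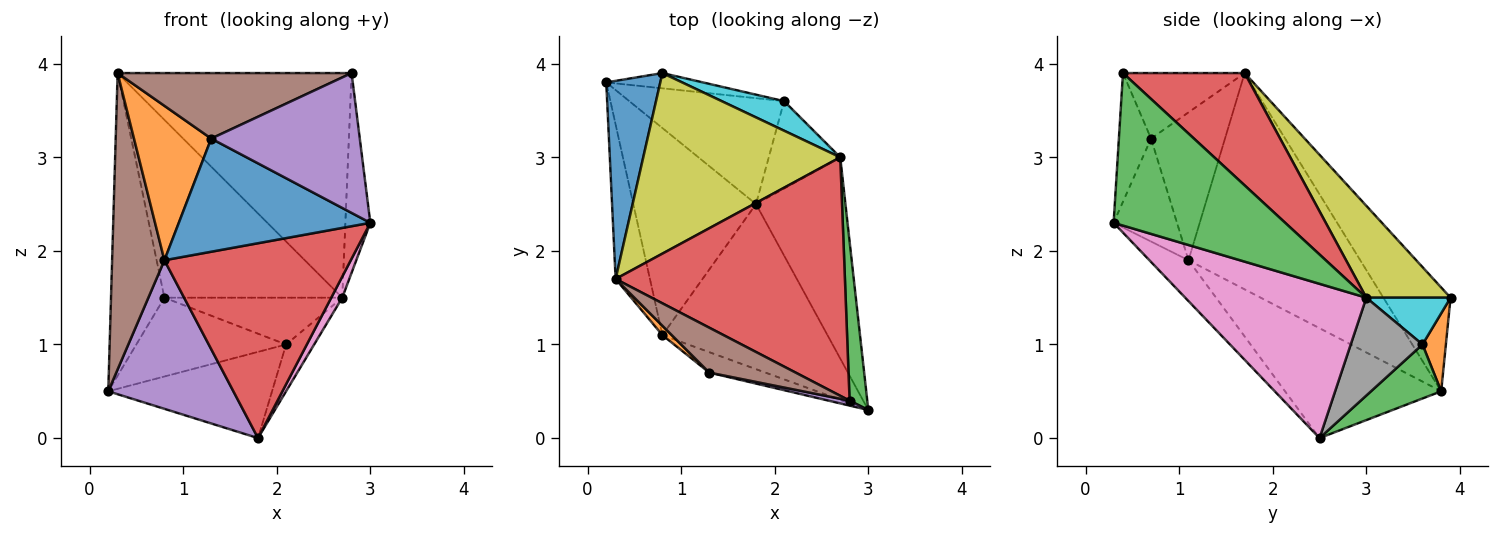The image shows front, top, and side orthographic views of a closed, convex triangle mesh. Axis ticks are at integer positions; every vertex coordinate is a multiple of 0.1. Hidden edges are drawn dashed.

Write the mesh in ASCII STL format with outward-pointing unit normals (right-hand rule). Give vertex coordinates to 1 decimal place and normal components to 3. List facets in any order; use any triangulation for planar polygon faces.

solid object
 facet normal -0.725 0.576 0.377
  outer loop
   vertex 0.3 1.7 3.9
   vertex 0.8 3.9 1.5
   vertex 0.2 3.8 0.5
  endloop
 endfacet
 facet normal 0.152 0.970 -0.188
  outer loop
   vertex 2.1 3.6 1.0
   vertex 0.2 3.8 0.5
   vertex 0.8 3.9 1.5
  endloop
 endfacet
 facet normal 0.261 0.609 -0.749
  outer loop
   vertex 2.1 3.6 1.0
   vertex 1.8 2.5 0.0
   vertex 0.2 3.8 0.5
  endloop
 endfacet
 facet normal -0.158 -0.753 -0.638
  outer loop
   vertex 0.8 1.1 1.9
   vertex 1.8 2.5 0.0
   vertex 3.0 0.3 2.3
  endloop
 endfacet
 facet normal -0.588 -0.471 -0.657
  outer loop
   vertex 0.8 1.1 1.9
   vertex 0.2 3.8 0.5
   vertex 1.8 2.5 0.0
  endloop
 endfacet
 facet normal -0.946 -0.288 -0.150
  outer loop
   vertex 0.8 1.1 1.9
   vertex 0.3 1.7 3.9
   vertex 0.2 3.8 0.5
  endloop
 endfacet
 facet normal 0.864 -0.052 -0.501
  outer loop
   vertex 2.7 3.0 1.5
   vertex 3.0 0.3 2.3
   vertex 1.8 2.5 0.0
  endloop
 endfacet
 facet normal 0.770 0.301 -0.562
  outer loop
   vertex 2.7 3.0 1.5
   vertex 1.8 2.5 0.0
   vertex 2.1 3.6 1.0
  endloop
 endfacet
 facet normal 0.315 0.666 0.676
  outer loop
   vertex 2.7 3.0 1.5
   vertex 0.8 3.9 1.5
   vertex 0.3 1.7 3.9
  endloop
 endfacet
 facet normal 0.372 0.785 0.496
  outer loop
   vertex 2.7 3.0 1.5
   vertex 2.1 3.6 1.0
   vertex 0.8 3.9 1.5
  endloop
 endfacet
 facet normal -0.310 -0.936 -0.169
  outer loop
   vertex 1.3 0.7 3.2
   vertex 0.8 1.1 1.9
   vertex 3.0 0.3 2.3
  endloop
 endfacet
 facet normal -0.691 -0.722 0.044
  outer loop
   vertex 1.3 0.7 3.2
   vertex 0.3 1.7 3.9
   vertex 0.8 1.1 1.9
  endloop
 endfacet
 facet normal 0.983 0.143 0.114
  outer loop
   vertex 2.8 0.4 3.9
   vertex 3.0 0.3 2.3
   vertex 2.7 3.0 1.5
  endloop
 endfacet
 facet normal 0.336 0.646 0.686
  outer loop
   vertex 2.8 0.4 3.9
   vertex 2.7 3.0 1.5
   vertex 0.3 1.7 3.9
  endloop
 endfacet
 facet normal -0.212 -0.977 0.035
  outer loop
   vertex 2.8 0.4 3.9
   vertex 1.3 0.7 3.2
   vertex 3.0 0.3 2.3
  endloop
 endfacet
 facet normal -0.394 -0.758 0.520
  outer loop
   vertex 2.8 0.4 3.9
   vertex 0.3 1.7 3.9
   vertex 1.3 0.7 3.2
  endloop
 endfacet
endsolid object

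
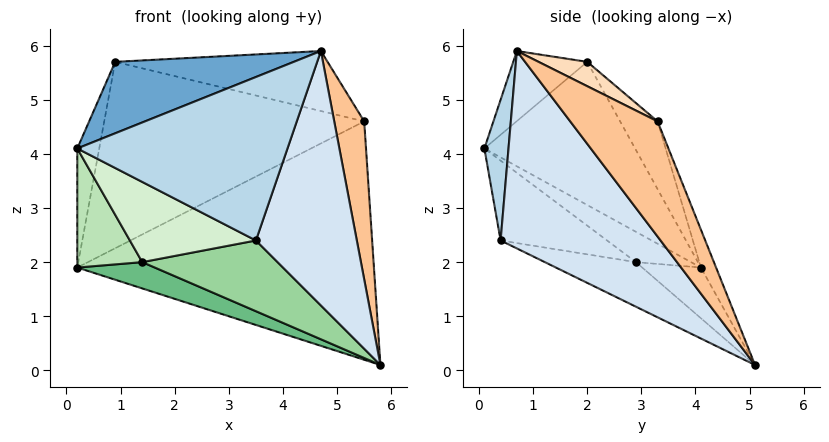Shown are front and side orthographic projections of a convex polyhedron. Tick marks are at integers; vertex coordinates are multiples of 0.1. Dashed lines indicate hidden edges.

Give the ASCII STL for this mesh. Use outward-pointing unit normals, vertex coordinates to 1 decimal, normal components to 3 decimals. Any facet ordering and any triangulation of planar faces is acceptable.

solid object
 facet normal -0.237 -0.573 0.784
  outer loop
   vertex 0.9 2.0 5.7
   vertex 0.2 0.1 4.1
   vertex 4.7 0.7 5.9
  endloop
 endfacet
 facet normal -0.957 0.139 0.253
  outer loop
   vertex 0.9 2.0 5.7
   vertex 0.2 4.1 1.9
   vertex 0.2 0.1 4.1
  endloop
 endfacet
 facet normal 0.114 -0.992 0.046
  outer loop
   vertex 3.5 0.4 2.4
   vertex 4.7 0.7 5.9
   vertex 0.2 0.1 4.1
  endloop
 endfacet
 facet normal 0.822 -0.518 -0.237
  outer loop
   vertex 3.5 0.4 2.4
   vertex 5.8 5.1 0.1
   vertex 4.7 0.7 5.9
  endloop
 endfacet
 facet normal -0.047 0.929 0.368
  outer loop
   vertex 5.5 3.3 4.6
   vertex 5.8 5.1 0.1
   vertex 0.2 4.1 1.9
  endloop
 endfacet
 facet normal -0.124 0.859 0.497
  outer loop
   vertex 5.5 3.3 4.6
   vertex 0.2 4.1 1.9
   vertex 0.9 2.0 5.7
  endloop
 endfacet
 facet normal 0.944 -0.324 -0.067
  outer loop
   vertex 5.5 3.3 4.6
   vertex 4.7 0.7 5.9
   vertex 5.8 5.1 0.1
  endloop
 endfacet
 facet normal 0.097 0.421 0.902
  outer loop
   vertex 5.5 3.3 4.6
   vertex 0.9 2.0 5.7
   vertex 4.7 0.7 5.9
  endloop
 endfacet
 facet normal -0.239 -0.315 -0.918
  outer loop
   vertex 1.4 2.9 2.0
   vertex 0.2 4.1 1.9
   vertex 5.8 5.1 0.1
  endloop
 endfacet
 facet normal -0.226 -0.336 -0.914
  outer loop
   vertex 1.4 2.9 2.0
   vertex 5.8 5.1 0.1
   vertex 3.5 0.4 2.4
  endloop
 endfacet
 facet normal -0.378 -0.446 -0.811
  outer loop
   vertex 1.4 2.9 2.0
   vertex 0.2 0.1 4.1
   vertex 0.2 4.1 1.9
  endloop
 endfacet
 facet normal -0.377 -0.447 -0.811
  outer loop
   vertex 1.4 2.9 2.0
   vertex 3.5 0.4 2.4
   vertex 0.2 0.1 4.1
  endloop
 endfacet
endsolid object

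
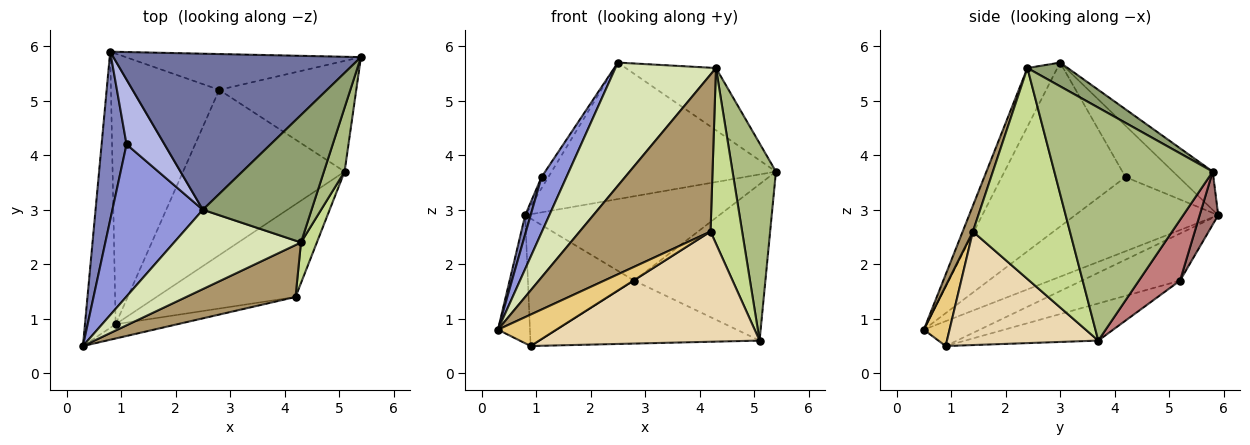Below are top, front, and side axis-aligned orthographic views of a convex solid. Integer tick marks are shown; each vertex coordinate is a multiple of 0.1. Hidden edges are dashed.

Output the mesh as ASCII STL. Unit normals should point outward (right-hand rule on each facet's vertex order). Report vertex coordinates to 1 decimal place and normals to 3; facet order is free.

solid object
 facet normal -0.116 0.654 0.748
  outer loop
   vertex 2.5 3.0 5.7
   vertex 5.4 5.8 3.7
   vertex 0.8 5.9 2.9
  endloop
 endfacet
 facet normal -0.947 -0.036 0.318
  outer loop
   vertex 1.1 4.2 3.6
   vertex 0.8 5.9 2.9
   vertex 0.3 0.5 0.8
  endloop
 endfacet
 facet normal -0.862 -0.174 0.476
  outer loop
   vertex 1.1 4.2 3.6
   vertex 0.3 0.5 0.8
   vertex 2.5 3.0 5.7
  endloop
 endfacet
 facet normal -0.800 0.103 0.592
  outer loop
   vertex 1.1 4.2 3.6
   vertex 2.5 3.0 5.7
   vertex 0.8 5.9 2.9
  endloop
 endfacet
 facet normal 0.192 0.431 0.882
  outer loop
   vertex 4.3 2.4 5.6
   vertex 5.4 5.8 3.7
   vertex 2.5 3.0 5.7
  endloop
 endfacet
 facet normal 0.961 -0.263 0.085
  outer loop
   vertex 4.3 2.4 5.6
   vertex 5.1 3.7 0.6
   vertex 5.4 5.8 3.7
  endloop
 endfacet
 facet normal 0.948 -0.309 0.071
  outer loop
   vertex 4.3 2.4 5.6
   vertex 4.2 1.4 2.6
   vertex 5.1 3.7 0.6
  endloop
 endfacet
 facet normal -0.243 -0.816 0.525
  outer loop
   vertex 4.3 2.4 5.6
   vertex 2.5 3.0 5.7
   vertex 0.3 0.5 0.8
  endloop
 endfacet
 facet normal 0.074 -0.947 0.313
  outer loop
   vertex 4.3 2.4 5.6
   vertex 0.3 0.5 0.8
   vertex 4.2 1.4 2.6
  endloop
 endfacet
 facet normal -0.592 0.339 -0.731
  outer loop
   vertex 0.9 0.9 0.5
   vertex 0.3 0.5 0.8
   vertex 0.8 5.9 2.9
  endloop
 endfacet
 facet normal 0.372 -0.845 -0.383
  outer loop
   vertex 0.9 0.9 0.5
   vertex 4.2 1.4 2.6
   vertex 0.3 0.5 0.8
  endloop
 endfacet
 facet normal 0.465 -0.677 -0.570
  outer loop
   vertex 0.9 0.9 0.5
   vertex 5.1 3.7 0.6
   vertex 4.2 1.4 2.6
  endloop
 endfacet
 facet normal 0.088 0.917 -0.389
  outer loop
   vertex 2.8 5.2 1.7
   vertex 0.8 5.9 2.9
   vertex 5.4 5.8 3.7
  endloop
 endfacet
 facet normal 0.248 0.791 -0.560
  outer loop
   vertex 2.8 5.2 1.7
   vertex 5.4 5.8 3.7
   vertex 5.1 3.7 0.6
  endloop
 endfacet
 facet normal -0.366 0.397 -0.842
  outer loop
   vertex 2.8 5.2 1.7
   vertex 0.9 0.9 0.5
   vertex 0.8 5.9 2.9
  endloop
 endfacet
 facet normal -0.210 0.348 -0.914
  outer loop
   vertex 2.8 5.2 1.7
   vertex 5.1 3.7 0.6
   vertex 0.9 0.9 0.5
  endloop
 endfacet
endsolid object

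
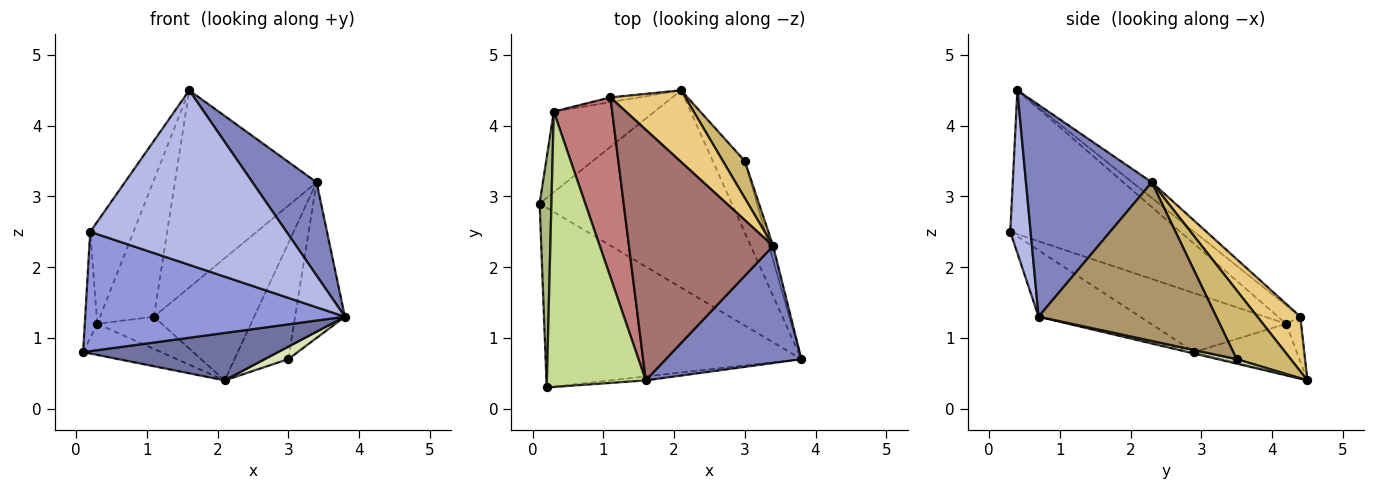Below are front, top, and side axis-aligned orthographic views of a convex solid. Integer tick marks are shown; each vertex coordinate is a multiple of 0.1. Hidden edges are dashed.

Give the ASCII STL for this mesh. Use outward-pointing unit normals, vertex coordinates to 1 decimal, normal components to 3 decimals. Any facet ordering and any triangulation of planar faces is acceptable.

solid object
 facet normal -0.008 -0.234 -0.972
  outer loop
   vertex 2.1 4.5 0.4
   vertex 3.8 0.7 1.3
   vertex 0.1 2.9 0.8
  endloop
 endfacet
 facet normal 0.774 -0.395 0.495
  outer loop
   vertex 3.4 2.3 3.2
   vertex 1.6 0.4 4.5
   vertex 3.8 0.7 1.3
  endloop
 endfacet
 facet normal -0.211 -0.541 -0.814
  outer loop
   vertex 0.2 0.3 2.5
   vertex 0.1 2.9 0.8
   vertex 3.8 0.7 1.3
  endloop
 endfacet
 facet normal 0.103 -0.994 -0.022
  outer loop
   vertex 0.2 0.3 2.5
   vertex 3.8 0.7 1.3
   vertex 1.6 0.4 4.5
  endloop
 endfacet
 facet normal -0.429 0.325 -0.843
  outer loop
   vertex 0.3 4.2 1.2
   vertex 2.1 4.5 0.4
   vertex 0.1 2.9 0.8
  endloop
 endfacet
 facet normal -0.977 0.090 0.195
  outer loop
   vertex 0.3 4.2 1.2
   vertex 0.1 2.9 0.8
   vertex 0.2 0.3 2.5
  endloop
 endfacet
 facet normal -0.807 0.205 0.554
  outer loop
   vertex 0.3 4.2 1.2
   vertex 0.2 0.3 2.5
   vertex 1.6 0.4 4.5
  endloop
 endfacet
 facet normal 0.136 -0.170 -0.976
  outer loop
   vertex 3.0 3.5 0.7
   vertex 3.8 0.7 1.3
   vertex 2.1 4.5 0.4
  endloop
 endfacet
 facet normal 0.963 0.270 -0.025
  outer loop
   vertex 3.0 3.5 0.7
   vertex 3.4 2.3 3.2
   vertex 3.8 0.7 1.3
  endloop
 endfacet
 facet normal 0.691 0.688 0.220
  outer loop
   vertex 3.0 3.5 0.7
   vertex 2.1 4.5 0.4
   vertex 3.4 2.3 3.2
  endloop
 endfacet
 facet normal 0.346 0.809 0.475
  outer loop
   vertex 1.1 4.4 1.3
   vertex 3.4 2.3 3.2
   vertex 2.1 4.5 0.4
  endloop
 endfacet
 facet normal -0.223 0.964 -0.141
  outer loop
   vertex 1.1 4.4 1.3
   vertex 2.1 4.5 0.4
   vertex 0.3 4.2 1.2
  endloop
 endfacet
 facet normal -0.085 0.616 0.783
  outer loop
   vertex 1.1 4.4 1.3
   vertex 1.6 0.4 4.5
   vertex 3.4 2.3 3.2
  endloop
 endfacet
 facet normal -0.243 0.587 0.772
  outer loop
   vertex 1.1 4.4 1.3
   vertex 0.3 4.2 1.2
   vertex 1.6 0.4 4.5
  endloop
 endfacet
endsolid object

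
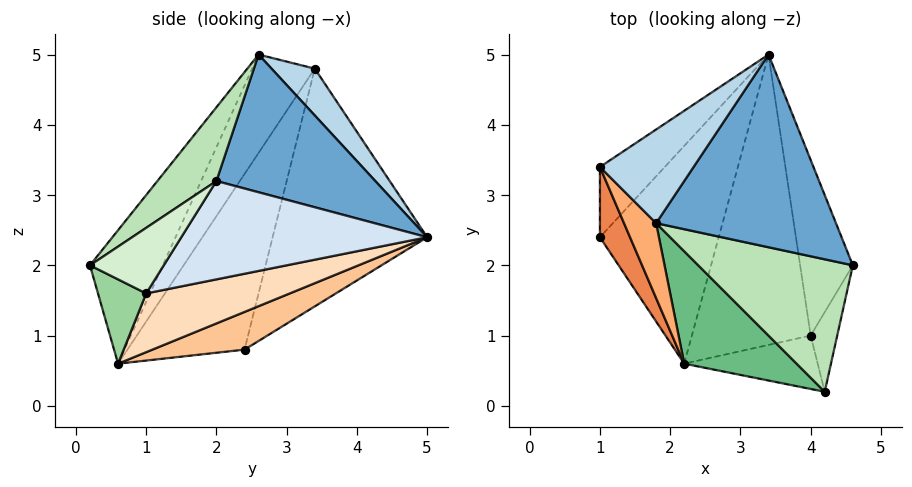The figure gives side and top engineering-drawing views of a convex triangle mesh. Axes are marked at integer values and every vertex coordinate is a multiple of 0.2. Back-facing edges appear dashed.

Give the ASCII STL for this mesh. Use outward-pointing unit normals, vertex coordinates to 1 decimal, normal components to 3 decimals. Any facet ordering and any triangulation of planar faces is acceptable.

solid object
 facet normal 0.553 0.414 0.723
  outer loop
   vertex 1.8 2.6 5.0
   vertex 4.6 2.0 3.2
   vertex 3.4 5.0 2.4
  endloop
 endfacet
 facet normal -0.665 0.725 -0.181
  outer loop
   vertex 1.0 3.4 4.8
   vertex 3.4 5.0 2.4
   vertex 1.0 2.4 0.8
  endloop
 endfacet
 facet normal 0.371 0.557 0.743
  outer loop
   vertex 1.0 3.4 4.8
   vertex 1.8 2.6 5.0
   vertex 3.4 5.0 2.4
  endloop
 endfacet
 facet normal 0.860 0.221 -0.461
  outer loop
   vertex 4.0 1.0 1.6
   vertex 3.4 5.0 2.4
   vertex 4.6 2.0 3.2
  endloop
 endfacet
 facet normal -0.817 -0.560 0.140
  outer loop
   vertex 2.2 0.6 0.6
   vertex 1.0 3.4 4.8
   vertex 1.0 2.4 0.8
  endloop
 endfacet
 facet normal -0.716 -0.658 0.234
  outer loop
   vertex 2.2 0.6 0.6
   vertex 1.8 2.6 5.0
   vertex 1.0 3.4 4.8
  endloop
 endfacet
 facet normal 0.289 0.294 -0.911
  outer loop
   vertex 2.2 0.6 0.6
   vertex 1.0 2.4 0.8
   vertex 3.4 5.0 2.4
  endloop
 endfacet
 facet normal 0.431 0.239 -0.870
  outer loop
   vertex 2.2 0.6 0.6
   vertex 3.4 5.0 2.4
   vertex 4.0 1.0 1.6
  endloop
 endfacet
 facet normal -0.411 -0.843 0.346
  outer loop
   vertex 4.2 0.2 2.0
   vertex 1.8 2.6 5.0
   vertex 2.2 0.6 0.6
  endloop
 endfacet
 facet normal 0.513 -0.278 -0.812
  outer loop
   vertex 4.2 0.2 2.0
   vertex 2.2 0.6 0.6
   vertex 4.0 1.0 1.6
  endloop
 endfacet
 facet normal 0.353 -0.572 0.740
  outer loop
   vertex 4.2 0.2 2.0
   vertex 4.6 2.0 3.2
   vertex 1.8 2.6 5.0
  endloop
 endfacet
 facet normal 0.926 0.044 -0.375
  outer loop
   vertex 4.2 0.2 2.0
   vertex 4.0 1.0 1.6
   vertex 4.6 2.0 3.2
  endloop
 endfacet
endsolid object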